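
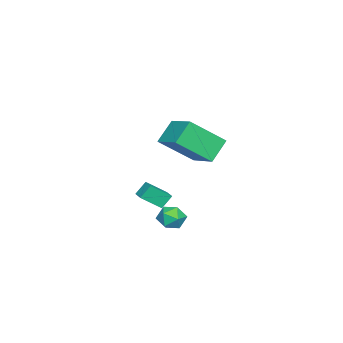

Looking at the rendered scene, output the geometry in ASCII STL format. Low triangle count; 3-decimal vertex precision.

solid 
facet normal -0.559 0.600 0.572
outer loop
vertex 2.088 2.198 -2.051
vertex 1.662 1.616 -1.857
vertex 2.264 1.79 -1.451
endloop
endfacet
facet normal 0.113 0.837 0.536
outer loop
vertex 2.088 2.198 -2.051
vertex 2.264 1.79 -1.451
vertex 2.8 2.017 -1.919
endloop
endfacet
facet normal 0.269 0.951 -0.149
outer loop
vertex 2.088 2.198 -2.051
vertex 2.8 2.017 -1.919
vertex 2.529 1.985 -2.614
endloop
endfacet
facet normal -0.306 0.786 -0.537
outer loop
vertex 2.088 2.198 -2.051
vertex 2.529 1.985 -2.614
vertex 1.825 1.737 -2.576
endloop
endfacet
facet normal -0.818 0.569 -0.090
outer loop
vertex 2.088 2.198 -2.051
vertex 1.825 1.737 -2.576
vertex 1.662 1.616 -1.857
endloop
endfacet
facet normal 0.543 0.319 0.777
outer loop
vertex 2.8 2.017 -1.919
vertex 2.264 1.79 -1.451
vertex 2.815 1.323 -1.644
endloop
endfacet
facet normal -0.545 -0.065 0.836
outer loop
vertex 2.264 1.79 -1.451
vertex 1.662 1.616 -1.857
vertex 2.111 1.075 -1.606
endloop
endfacet
facet normal -0.964 -0.115 -0.238
outer loop
vertex 1.662 1.616 -1.857
vertex 1.825 1.737 -2.576
vertex 1.84 1.043 -2.301
endloop
endfacet
facet normal -0.136 0.238 -0.962
outer loop
vertex 1.825 1.737 -2.576
vertex 2.529 1.985 -2.614
vertex 2.376 1.27 -2.769
endloop
endfacet
facet normal 0.796 0.506 -0.334
outer loop
vertex 2.529 1.985 -2.614
vertex 2.8 2.017 -1.919
vertex 2.978 1.444 -2.363
endloop
endfacet
facet normal 0.306 -0.786 0.537
outer loop
vertex 2.552 0.862 -2.169
vertex 2.815 1.323 -1.644
vertex 2.111 1.075 -1.606
endloop
endfacet
facet normal -0.269 -0.951 0.149
outer loop
vertex 2.552 0.862 -2.169
vertex 2.111 1.075 -1.606
vertex 1.84 1.043 -2.301
endloop
endfacet
facet normal -0.113 -0.837 -0.536
outer loop
vertex 2.552 0.862 -2.169
vertex 1.84 1.043 -2.301
vertex 2.376 1.27 -2.769
endloop
endfacet
facet normal 0.559 -0.600 -0.572
outer loop
vertex 2.552 0.862 -2.169
vertex 2.376 1.27 -2.769
vertex 2.978 1.444 -2.363
endloop
endfacet
facet normal 0.818 -0.569 0.090
outer loop
vertex 2.552 0.862 -2.169
vertex 2.978 1.444 -2.363
vertex 2.815 1.323 -1.644
endloop
endfacet
facet normal 0.136 -0.238 0.962
outer loop
vertex 2.111 1.075 -1.606
vertex 2.815 1.323 -1.644
vertex 2.264 1.79 -1.451
endloop
endfacet
facet normal -0.796 -0.506 0.334
outer loop
vertex 1.84 1.043 -2.301
vertex 2.111 1.075 -1.606
vertex 1.662 1.616 -1.857
endloop
endfacet
facet normal -0.543 -0.319 -0.777
outer loop
vertex 2.376 1.27 -2.769
vertex 1.84 1.043 -2.301
vertex 1.825 1.737 -2.576
endloop
endfacet
facet normal 0.545 0.065 -0.836
outer loop
vertex 2.978 1.444 -2.363
vertex 2.376 1.27 -2.769
vertex 2.529 1.985 -2.614
endloop
endfacet
facet normal 0.964 0.115 0.238
outer loop
vertex 2.815 1.323 -1.644
vertex 2.978 1.444 -2.363
vertex 2.8 2.017 -1.919
endloop
endfacet
facet normal -0.461 0.421 0.781
outer loop
vertex -0.319 -0.712 -1.397
vertex 0.309 -0.23 -1.286
vertex -0.842 0.149 -2.171
endloop
endfacet
facet normal -0.786 -0.603 -0.139
outer loop
vertex -0.449 -0.21 -2.834
vertex -0.319 -0.712 -1.397
vertex -0.842 0.149 -2.171
endloop
endfacet
facet normal -0.461 0.422 0.781
outer loop
vertex -0.842 0.149 -2.171
vertex 0.309 -0.23 -1.286
vertex -0.213 0.631 -2.06
endloop
endfacet
facet normal -0.411 0.677 -0.610
outer loop
vertex -0.213 0.631 -2.06
vertex -0.449 -0.21 -2.834
vertex -0.842 0.149 -2.171
endloop
endfacet
facet normal 0.412 -0.677 0.610
outer loop
vertex -0.319 -0.712 -1.397
vertex 0.702 -0.589 -1.949
vertex 0.309 -0.23 -1.286
endloop
endfacet
facet normal -0.786 -0.602 -0.139
outer loop
vertex 0.073 -1.071 -2.06
vertex -0.319 -0.712 -1.397
vertex -0.449 -0.21 -2.834
endloop
endfacet
facet normal 0.411 -0.677 0.610
outer loop
vertex 0.073 -1.071 -2.06
vertex 0.702 -0.589 -1.949
vertex -0.319 -0.712 -1.397
endloop
endfacet
facet normal 0.786 0.602 0.140
outer loop
vertex 0.309 -0.23 -1.286
vertex 0.702 -0.589 -1.949
vertex -0.213 0.631 -2.06
endloop
endfacet
facet normal -0.412 0.677 -0.610
outer loop
vertex 0.179 0.272 -2.723
vertex -0.449 -0.21 -2.834
vertex -0.213 0.631 -2.06
endloop
endfacet
facet normal 0.786 0.602 0.139
outer loop
vertex -0.213 0.631 -2.06
vertex 0.702 -0.589 -1.949
vertex 0.179 0.272 -2.723
endloop
endfacet
facet normal 0.462 -0.422 -0.780
outer loop
vertex 0.179 0.272 -2.723
vertex 0.073 -1.071 -2.06
vertex -0.449 -0.21 -2.834
endloop
endfacet
facet normal 0.461 -0.422 -0.781
outer loop
vertex 0.702 -0.589 -1.949
vertex 0.073 -1.071 -2.06
vertex 0.179 0.272 -2.723
endloop
endfacet
facet normal -0.425 0.652 -0.628
outer loop
vertex 1.799 3.039 2.787
vertex 2.853 4.255 3.336
vertex 2.683 2.701 1.838
endloop
endfacet
facet normal -0.620 -0.715 -0.323
outer loop
vertex 3.567 1.345 3.144
vertex 1.799 3.039 2.787
vertex 2.683 2.701 1.838
endloop
endfacet
facet normal -0.425 0.652 -0.628
outer loop
vertex 2.683 2.701 1.838
vertex 2.853 4.255 3.336
vertex 3.737 3.917 2.387
endloop
endfacet
facet normal 0.660 -0.252 -0.708
outer loop
vertex 3.737 3.917 2.387
vertex 3.567 1.345 3.144
vertex 2.683 2.701 1.838
endloop
endfacet
facet normal -0.660 0.252 0.708
outer loop
vertex 1.799 3.039 2.787
vertex 3.737 2.899 4.642
vertex 2.853 4.255 3.336
endloop
endfacet
facet normal -0.620 -0.715 -0.323
outer loop
vertex 2.683 1.683 4.093
vertex 1.799 3.039 2.787
vertex 3.567 1.345 3.144
endloop
endfacet
facet normal -0.660 0.252 0.708
outer loop
vertex 2.683 1.683 4.093
vertex 3.737 2.899 4.642
vertex 1.799 3.039 2.787
endloop
endfacet
facet normal 0.620 0.715 0.323
outer loop
vertex 2.853 4.255 3.336
vertex 3.737 2.899 4.642
vertex 3.737 3.917 2.387
endloop
endfacet
facet normal 0.660 -0.252 -0.708
outer loop
vertex 4.621 2.561 3.693
vertex 3.567 1.345 3.144
vertex 3.737 3.917 2.387
endloop
endfacet
facet normal 0.620 0.715 0.323
outer loop
vertex 3.737 3.917 2.387
vertex 3.737 2.899 4.642
vertex 4.621 2.561 3.693
endloop
endfacet
facet normal 0.425 -0.652 0.628
outer loop
vertex 4.621 2.561 3.693
vertex 2.683 1.683 4.093
vertex 3.567 1.345 3.144
endloop
endfacet
facet normal 0.425 -0.652 0.628
outer loop
vertex 3.737 2.899 4.642
vertex 2.683 1.683 4.093
vertex 4.621 2.561 3.693
endloop
endfacet

endsolid


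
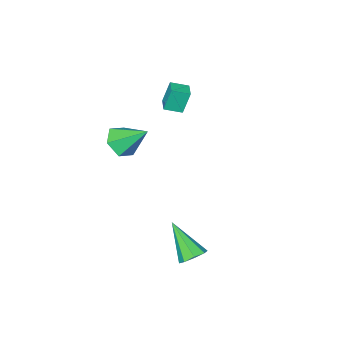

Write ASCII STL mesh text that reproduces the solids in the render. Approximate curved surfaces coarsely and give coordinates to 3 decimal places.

solid 
facet normal 0.336 -0.669 -0.663
outer loop
vertex 0.084 -2.242 0.249
vertex -0.546 -2.886 0.58
vertex -0.792 -2.298 -0.138
endloop
endfacet
facet normal 0.075 0.949 -0.307
outer loop
vertex 0.084 -2.242 0.249
vertex -0.792 -2.298 -0.138
vertex -1.174 -1.634 1.82
endloop
endfacet
facet normal 0.335 -0.669 -0.663
outer loop
vertex -0.792 -2.298 -0.138
vertex -0.546 -2.886 0.58
vertex -1.423 -2.942 0.193
endloop
endfacet
facet normal -0.753 0.564 -0.338
outer loop
vertex -0.792 -2.298 -0.138
vertex -1.423 -2.942 0.193
vertex -1.174 -1.634 1.82
endloop
endfacet
facet normal 0.335 -0.669 -0.663
outer loop
vertex -1.423 -2.942 0.193
vertex -0.546 -2.886 0.58
vertex -1.176 -3.53 0.911
endloop
endfacet
facet normal -0.964 -0.113 0.239
outer loop
vertex -1.423 -2.942 0.193
vertex -1.176 -3.53 0.911
vertex -1.174 -1.634 1.82
endloop
endfacet
facet normal 0.337 -0.670 -0.662
outer loop
vertex -1.176 -3.53 0.911
vertex -0.546 -2.886 0.58
vertex -0.3 -3.473 1.299
endloop
endfacet
facet normal -0.348 -0.405 0.845
outer loop
vertex -1.176 -3.53 0.911
vertex -0.3 -3.473 1.299
vertex -1.174 -1.634 1.82
endloop
endfacet
facet normal 0.336 -0.670 -0.662
outer loop
vertex -0.3 -3.473 1.299
vertex -0.546 -2.886 0.58
vertex 0.331 -2.829 0.968
endloop
endfacet
facet normal 0.480 -0.020 0.877
outer loop
vertex -0.3 -3.473 1.299
vertex 0.331 -2.829 0.968
vertex -1.174 -1.634 1.82
endloop
endfacet
facet normal 0.336 -0.670 -0.662
outer loop
vertex 0.331 -2.829 0.968
vertex -0.546 -2.886 0.58
vertex 0.084 -2.242 0.249
endloop
endfacet
facet normal 0.691 0.658 0.299
outer loop
vertex 0.331 -2.829 0.968
vertex 0.084 -2.242 0.249
vertex -1.174 -1.634 1.82
endloop
endfacet
facet normal -0.028 0.708 -0.706
outer loop
vertex 0.564 4.121 -2.555
vertex 0.27 3.644 -3.022
vertex 0.006 4.119 -2.535
endloop
endfacet
facet normal 0.030 0.460 0.887
outer loop
vertex 0.564 4.121 -2.555
vertex 0.006 4.119 -2.535
vertex 0.33 2.136 -1.518
endloop
endfacet
facet normal -0.029 0.708 -0.706
outer loop
vertex 0.006 4.119 -2.535
vertex 0.27 3.644 -3.022
vertex -0.398 3.838 -2.8
endloop
endfacet
facet normal -0.650 0.260 0.714
outer loop
vertex 0.006 4.119 -2.535
vertex -0.398 3.838 -2.8
vertex 0.33 2.136 -1.518
endloop
endfacet
facet normal -0.029 0.708 -0.705
outer loop
vertex -0.398 3.838 -2.8
vertex 0.27 3.644 -3.022
vertex -0.411 3.444 -3.195
endloop
endfacet
facet normal -0.944 -0.217 0.248
outer loop
vertex -0.398 3.838 -2.8
vertex -0.411 3.444 -3.195
vertex 0.33 2.136 -1.518
endloop
endfacet
facet normal -0.028 0.707 -0.706
outer loop
vertex -0.411 3.444 -3.195
vertex 0.27 3.644 -3.022
vertex -0.025 3.166 -3.489
endloop
endfacet
facet normal -0.681 -0.692 -0.239
outer loop
vertex -0.411 3.444 -3.195
vertex -0.025 3.166 -3.489
vertex 0.33 2.136 -1.518
endloop
endfacet
facet normal -0.028 0.707 -0.706
outer loop
vertex -0.025 3.166 -3.489
vertex 0.27 3.644 -3.022
vertex 0.533 3.168 -3.509
endloop
endfacet
facet normal -0.013 -0.887 -0.461
outer loop
vertex -0.025 3.166 -3.489
vertex 0.533 3.168 -3.509
vertex 0.33 2.136 -1.518
endloop
endfacet
facet normal -0.028 0.707 -0.707
outer loop
vertex 0.533 3.168 -3.509
vertex 0.27 3.644 -3.022
vertex 0.937 3.449 -3.244
endloop
endfacet
facet normal 0.667 -0.687 -0.288
outer loop
vertex 0.533 3.168 -3.509
vertex 0.937 3.449 -3.244
vertex 0.33 2.136 -1.518
endloop
endfacet
facet normal -0.028 0.707 -0.706
outer loop
vertex 0.937 3.449 -3.244
vertex 0.27 3.644 -3.022
vertex 0.95 3.844 -2.849
endloop
endfacet
facet normal 0.961 -0.210 0.178
outer loop
vertex 0.937 3.449 -3.244
vertex 0.95 3.844 -2.849
vertex 0.33 2.136 -1.518
endloop
endfacet
facet normal -0.029 0.708 -0.705
outer loop
vertex 0.95 3.844 -2.849
vertex 0.27 3.644 -3.022
vertex 0.564 4.121 -2.555
endloop
endfacet
facet normal 0.697 0.265 0.666
outer loop
vertex 0.95 3.844 -2.849
vertex 0.564 4.121 -2.555
vertex 0.33 2.136 -1.518
endloop
endfacet
facet normal -0.781 0.553 -0.291
outer loop
vertex -3.651 -1.648 3.943
vertex -3.15 -0.904 4.014
vertex -3.284 -1.777 2.713
endloop
endfacet
facet normal -0.556 -0.828 -0.079
outer loop
vertex -2.55 -2.296 2.986
vertex -3.651 -1.648 3.943
vertex -3.284 -1.777 2.713
endloop
endfacet
facet normal -0.781 0.553 -0.291
outer loop
vertex -3.284 -1.777 2.713
vertex -3.15 -0.904 4.014
vertex -2.783 -1.032 2.784
endloop
endfacet
facet normal 0.284 -0.100 -0.954
outer loop
vertex -2.783 -1.032 2.784
vertex -2.55 -2.296 2.986
vertex -3.284 -1.777 2.713
endloop
endfacet
facet normal -0.284 0.100 0.954
outer loop
vertex -3.651 -1.648 3.943
vertex -2.416 -1.423 4.287
vertex -3.15 -0.904 4.014
endloop
endfacet
facet normal -0.556 -0.827 -0.080
outer loop
vertex -2.917 -2.168 4.216
vertex -3.651 -1.648 3.943
vertex -2.55 -2.296 2.986
endloop
endfacet
facet normal -0.284 0.100 0.954
outer loop
vertex -2.917 -2.168 4.216
vertex -2.416 -1.423 4.287
vertex -3.651 -1.648 3.943
endloop
endfacet
facet normal 0.556 0.828 0.080
outer loop
vertex -3.15 -0.904 4.014
vertex -2.416 -1.423 4.287
vertex -2.783 -1.032 2.784
endloop
endfacet
facet normal 0.284 -0.100 -0.954
outer loop
vertex -2.049 -1.552 3.057
vertex -2.55 -2.296 2.986
vertex -2.783 -1.032 2.784
endloop
endfacet
facet normal 0.556 0.827 0.079
outer loop
vertex -2.783 -1.032 2.784
vertex -2.416 -1.423 4.287
vertex -2.049 -1.552 3.057
endloop
endfacet
facet normal 0.781 -0.553 0.291
outer loop
vertex -2.049 -1.552 3.057
vertex -2.917 -2.168 4.216
vertex -2.55 -2.296 2.986
endloop
endfacet
facet normal 0.781 -0.553 0.291
outer loop
vertex -2.416 -1.423 4.287
vertex -2.917 -2.168 4.216
vertex -2.049 -1.552 3.057
endloop
endfacet

endsolid


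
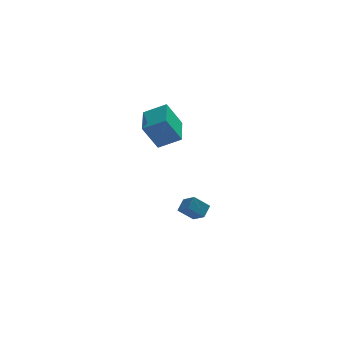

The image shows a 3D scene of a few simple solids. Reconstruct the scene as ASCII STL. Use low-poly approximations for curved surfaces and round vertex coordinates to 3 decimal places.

solid 
facet normal -0.437 0.750 -0.496
outer loop
vertex 1.223 -1.003 -2.565
vertex 2.022 -0.998 -3.261
vertex 0.816 -1.552 -3.036
endloop
endfacet
facet normal -0.754 -0.004 0.657
outer loop
vertex 1.218 -2.242 -2.579
vertex 1.223 -1.003 -2.565
vertex 0.816 -1.552 -3.036
endloop
endfacet
facet normal -0.437 0.750 -0.496
outer loop
vertex 0.816 -1.552 -3.036
vertex 2.022 -0.998 -3.261
vertex 1.615 -1.547 -3.732
endloop
endfacet
facet normal -0.490 -0.661 -0.568
outer loop
vertex 1.615 -1.547 -3.732
vertex 1.218 -2.242 -2.579
vertex 0.816 -1.552 -3.036
endloop
endfacet
facet normal 0.490 0.661 0.568
outer loop
vertex 1.223 -1.003 -2.565
vertex 2.424 -1.688 -2.804
vertex 2.022 -0.998 -3.261
endloop
endfacet
facet normal -0.754 -0.004 0.657
outer loop
vertex 1.625 -1.693 -2.108
vertex 1.223 -1.003 -2.565
vertex 1.218 -2.242 -2.579
endloop
endfacet
facet normal 0.490 0.661 0.568
outer loop
vertex 1.625 -1.693 -2.108
vertex 2.424 -1.688 -2.804
vertex 1.223 -1.003 -2.565
endloop
endfacet
facet normal 0.754 0.004 -0.657
outer loop
vertex 2.022 -0.998 -3.261
vertex 2.424 -1.688 -2.804
vertex 1.615 -1.547 -3.732
endloop
endfacet
facet normal -0.490 -0.661 -0.568
outer loop
vertex 2.017 -2.237 -3.275
vertex 1.218 -2.242 -2.579
vertex 1.615 -1.547 -3.732
endloop
endfacet
facet normal 0.754 0.004 -0.657
outer loop
vertex 1.615 -1.547 -3.732
vertex 2.424 -1.688 -2.804
vertex 2.017 -2.237 -3.275
endloop
endfacet
facet normal 0.437 -0.750 0.496
outer loop
vertex 2.017 -2.237 -3.275
vertex 1.625 -1.693 -2.108
vertex 1.218 -2.242 -2.579
endloop
endfacet
facet normal 0.437 -0.750 0.496
outer loop
vertex 2.424 -1.688 -2.804
vertex 1.625 -1.693 -2.108
vertex 2.017 -2.237 -3.275
endloop
endfacet
facet normal -0.497 -0.065 0.865
outer loop
vertex -0.126 -3.547 4.05
vertex 0.236 -1.796 4.389
vertex -1.216 -3.206 3.45
endloop
endfacet
facet normal -0.199 -0.962 -0.186
outer loop
vertex -0.436 -3.104 2.091
vertex -0.126 -3.547 4.05
vertex -1.216 -3.206 3.45
endloop
endfacet
facet normal -0.497 -0.064 0.865
outer loop
vertex -1.216 -3.206 3.45
vertex 0.236 -1.796 4.389
vertex -0.854 -1.454 3.788
endloop
endfacet
facet normal -0.845 0.264 -0.465
outer loop
vertex -0.854 -1.454 3.788
vertex -0.436 -3.104 2.091
vertex -1.216 -3.206 3.45
endloop
endfacet
facet normal 0.845 -0.265 0.465
outer loop
vertex -0.126 -3.547 4.05
vertex 1.016 -1.694 3.03
vertex 0.236 -1.796 4.389
endloop
endfacet
facet normal -0.199 -0.962 -0.186
outer loop
vertex 0.654 -3.446 2.692
vertex -0.126 -3.547 4.05
vertex -0.436 -3.104 2.091
endloop
endfacet
facet normal 0.845 -0.264 0.465
outer loop
vertex 0.654 -3.446 2.692
vertex 1.016 -1.694 3.03
vertex -0.126 -3.547 4.05
endloop
endfacet
facet normal 0.199 0.962 0.186
outer loop
vertex 0.236 -1.796 4.389
vertex 1.016 -1.694 3.03
vertex -0.854 -1.454 3.788
endloop
endfacet
facet normal -0.845 0.265 -0.465
outer loop
vertex -0.074 -1.353 2.43
vertex -0.436 -3.104 2.091
vertex -0.854 -1.454 3.788
endloop
endfacet
facet normal 0.199 0.962 0.186
outer loop
vertex -0.854 -1.454 3.788
vertex 1.016 -1.694 3.03
vertex -0.074 -1.353 2.43
endloop
endfacet
facet normal 0.497 0.065 -0.865
outer loop
vertex -0.074 -1.353 2.43
vertex 0.654 -3.446 2.692
vertex -0.436 -3.104 2.091
endloop
endfacet
facet normal 0.497 0.064 -0.866
outer loop
vertex 1.016 -1.694 3.03
vertex 0.654 -3.446 2.692
vertex -0.074 -1.353 2.43
endloop
endfacet

endsolid


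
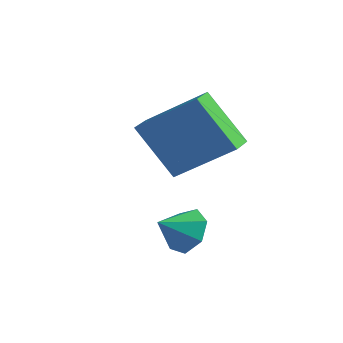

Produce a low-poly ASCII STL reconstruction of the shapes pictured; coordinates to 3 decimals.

solid 
facet normal -0.621 -0.059 0.781
outer loop
vertex -3.496 -0.146 4.001
vertex -3.716 0.635 3.885
vertex -5.094 -0.791 2.682
endloop
endfacet
facet normal 0.268 -0.953 0.142
outer loop
vertex -3.864 -0.675 1.135
vertex -3.496 -0.146 4.001
vertex -5.094 -0.791 2.682
endloop
endfacet
facet normal -0.621 -0.059 0.781
outer loop
vertex -5.094 -0.791 2.682
vertex -3.716 0.635 3.885
vertex -5.314 -0.01 2.566
endloop
endfacet
facet normal -0.736 -0.298 -0.608
outer loop
vertex -5.314 -0.01 2.566
vertex -3.864 -0.675 1.135
vertex -5.094 -0.791 2.682
endloop
endfacet
facet normal 0.736 0.298 0.608
outer loop
vertex -3.496 -0.146 4.001
vertex -2.486 0.751 2.338
vertex -3.716 0.635 3.885
endloop
endfacet
facet normal 0.268 -0.953 0.142
outer loop
vertex -2.266 -0.03 2.454
vertex -3.496 -0.146 4.001
vertex -3.864 -0.675 1.135
endloop
endfacet
facet normal 0.736 0.298 0.608
outer loop
vertex -2.266 -0.03 2.454
vertex -2.486 0.751 2.338
vertex -3.496 -0.146 4.001
endloop
endfacet
facet normal -0.268 0.953 -0.142
outer loop
vertex -3.716 0.635 3.885
vertex -2.486 0.751 2.338
vertex -5.314 -0.01 2.566
endloop
endfacet
facet normal -0.736 -0.298 -0.608
outer loop
vertex -4.084 0.106 1.019
vertex -3.864 -0.675 1.135
vertex -5.314 -0.01 2.566
endloop
endfacet
facet normal -0.268 0.953 -0.142
outer loop
vertex -5.314 -0.01 2.566
vertex -2.486 0.751 2.338
vertex -4.084 0.106 1.019
endloop
endfacet
facet normal 0.621 0.059 -0.781
outer loop
vertex -4.084 0.106 1.019
vertex -2.266 -0.03 2.454
vertex -3.864 -0.675 1.135
endloop
endfacet
facet normal 0.621 0.059 -0.781
outer loop
vertex -2.486 0.751 2.338
vertex -2.266 -0.03 2.454
vertex -4.084 0.106 1.019
endloop
endfacet
facet normal 0.344 0.751 -0.564
outer loop
vertex -2.121 -2.492 -0.266
vertex -2.441 -1.99 0.207
vertex -1.743 -2.289 0.235
endloop
endfacet
facet normal 0.431 -0.901 0.040
outer loop
vertex -2.121 -2.492 -0.266
vertex -1.743 -2.289 0.235
vertex -2.799 -2.77 0.793
endloop
endfacet
facet normal 0.344 0.751 -0.564
outer loop
vertex -1.743 -2.289 0.235
vertex -2.441 -1.99 0.207
vertex -1.89 -1.861 0.715
endloop
endfacet
facet normal 0.572 -0.517 0.637
outer loop
vertex -1.743 -2.289 0.235
vertex -1.89 -1.861 0.715
vertex -2.799 -2.77 0.793
endloop
endfacet
facet normal 0.344 0.751 -0.564
outer loop
vertex -1.89 -1.861 0.715
vertex -2.441 -1.99 0.207
vertex -2.453 -1.53 0.812
endloop
endfacet
facet normal 0.139 -0.054 0.989
outer loop
vertex -1.89 -1.861 0.715
vertex -2.453 -1.53 0.812
vertex -2.799 -2.77 0.793
endloop
endfacet
facet normal 0.346 0.750 -0.564
outer loop
vertex -2.453 -1.53 0.812
vertex -2.441 -1.99 0.207
vertex -3.006 -1.545 0.453
endloop
endfacet
facet normal -0.542 0.139 0.829
outer loop
vertex -2.453 -1.53 0.812
vertex -3.006 -1.545 0.453
vertex -2.799 -2.77 0.793
endloop
endfacet
facet normal 0.345 0.750 -0.564
outer loop
vertex -3.006 -1.545 0.453
vertex -2.441 -1.99 0.207
vertex -3.134 -1.895 -0.091
endloop
endfacet
facet normal -0.957 -0.084 0.279
outer loop
vertex -3.006 -1.545 0.453
vertex -3.134 -1.895 -0.091
vertex -2.799 -2.77 0.793
endloop
endfacet
facet normal 0.345 0.751 -0.563
outer loop
vertex -3.134 -1.895 -0.091
vertex -2.441 -1.99 0.207
vertex -2.74 -2.316 -0.411
endloop
endfacet
facet normal -0.794 -0.555 -0.248
outer loop
vertex -3.134 -1.895 -0.091
vertex -2.74 -2.316 -0.411
vertex -2.799 -2.77 0.793
endloop
endfacet
facet normal 0.345 0.751 -0.563
outer loop
vertex -2.74 -2.316 -0.411
vertex -2.441 -1.99 0.207
vertex -2.121 -2.492 -0.266
endloop
endfacet
facet normal -0.178 -0.918 -0.355
outer loop
vertex -2.74 -2.316 -0.411
vertex -2.121 -2.492 -0.266
vertex -2.799 -2.77 0.793
endloop
endfacet

endsolid


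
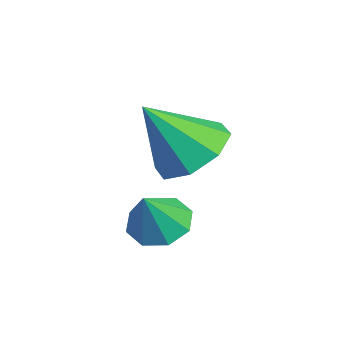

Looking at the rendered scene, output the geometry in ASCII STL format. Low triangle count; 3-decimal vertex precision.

solid 
facet normal -0.396 0.344 -0.852
outer loop
vertex -0.952 0.385 -0.446
vertex -1.49 -0.165 -0.418
vertex -1.434 0.556 -0.153
endloop
endfacet
facet normal 0.556 0.621 0.552
outer loop
vertex -0.952 0.385 -0.446
vertex -1.434 0.556 -0.153
vertex -0.97 -0.615 0.698
endloop
endfacet
facet normal -0.396 0.344 -0.851
outer loop
vertex -1.434 0.556 -0.153
vertex -1.49 -0.165 -0.418
vertex -1.949 0.304 -0.015
endloop
endfacet
facet normal -0.060 0.571 0.819
outer loop
vertex -1.434 0.556 -0.153
vertex -1.949 0.304 -0.015
vertex -0.97 -0.615 0.698
endloop
endfacet
facet normal -0.397 0.343 -0.851
outer loop
vertex -1.949 0.304 -0.015
vertex -1.49 -0.165 -0.418
vertex -2.194 -0.223 -0.113
endloop
endfacet
facet normal -0.530 0.090 0.843
outer loop
vertex -1.949 0.304 -0.015
vertex -2.194 -0.223 -0.113
vertex -0.97 -0.615 0.698
endloop
endfacet
facet normal -0.397 0.343 -0.851
outer loop
vertex -2.194 -0.223 -0.113
vertex -1.49 -0.165 -0.418
vertex -2.027 -0.715 -0.389
endloop
endfacet
facet normal -0.578 -0.540 0.612
outer loop
vertex -2.194 -0.223 -0.113
vertex -2.027 -0.715 -0.389
vertex -0.97 -0.615 0.698
endloop
endfacet
facet normal -0.397 0.343 -0.852
outer loop
vertex -2.027 -0.715 -0.389
vertex -1.49 -0.165 -0.418
vertex -1.546 -0.886 -0.682
endloop
endfacet
facet normal -0.178 -0.949 0.261
outer loop
vertex -2.027 -0.715 -0.389
vertex -1.546 -0.886 -0.682
vertex -0.97 -0.615 0.698
endloop
endfacet
facet normal -0.397 0.343 -0.851
outer loop
vertex -1.546 -0.886 -0.682
vertex -1.49 -0.165 -0.418
vertex -1.031 -0.634 -0.821
endloop
endfacet
facet normal 0.438 -0.899 -0.006
outer loop
vertex -1.546 -0.886 -0.682
vertex -1.031 -0.634 -0.821
vertex -0.97 -0.615 0.698
endloop
endfacet
facet normal -0.396 0.344 -0.851
outer loop
vertex -1.031 -0.634 -0.821
vertex -1.49 -0.165 -0.418
vertex -0.785 -0.108 -0.723
endloop
endfacet
facet normal 0.908 -0.419 -0.031
outer loop
vertex -1.031 -0.634 -0.821
vertex -0.785 -0.108 -0.723
vertex -0.97 -0.615 0.698
endloop
endfacet
facet normal -0.396 0.344 -0.851
outer loop
vertex -0.785 -0.108 -0.723
vertex -1.49 -0.165 -0.418
vertex -0.952 0.385 -0.446
endloop
endfacet
facet normal 0.957 0.212 0.200
outer loop
vertex -0.785 -0.108 -0.723
vertex -0.952 0.385 -0.446
vertex -0.97 -0.615 0.698
endloop
endfacet
facet normal 0.056 0.600 -0.798
outer loop
vertex -1.603 -0.036 0.83
vertex -2.089 0.706 1.354
vertex -1.104 0.434 1.219
endloop
endfacet
facet normal 0.658 -0.750 0.063
outer loop
vertex -1.603 -0.036 0.83
vertex -1.104 0.434 1.219
vertex -2.191 -0.386 2.806
endloop
endfacet
facet normal 0.056 0.600 -0.798
outer loop
vertex -1.104 0.434 1.219
vertex -2.089 0.706 1.354
vertex -1.183 1.064 1.687
endloop
endfacet
facet normal 0.854 -0.237 0.463
outer loop
vertex -1.104 0.434 1.219
vertex -1.183 1.064 1.687
vertex -2.191 -0.386 2.806
endloop
endfacet
facet normal 0.057 0.599 -0.799
outer loop
vertex -1.183 1.064 1.687
vertex -2.089 0.706 1.354
vertex -1.792 1.484 1.959
endloop
endfacet
facet normal 0.534 0.252 0.807
outer loop
vertex -1.183 1.064 1.687
vertex -1.792 1.484 1.959
vertex -2.191 -0.386 2.806
endloop
endfacet
facet normal 0.056 0.599 -0.798
outer loop
vertex -1.792 1.484 1.959
vertex -2.089 0.706 1.354
vertex -2.575 1.448 1.877
endloop
endfacet
facet normal -0.114 0.430 0.896
outer loop
vertex -1.792 1.484 1.959
vertex -2.575 1.448 1.877
vertex -2.191 -0.386 2.806
endloop
endfacet
facet normal 0.056 0.600 -0.798
outer loop
vertex -2.575 1.448 1.877
vertex -2.089 0.706 1.354
vertex -3.073 0.977 1.488
endloop
endfacet
facet normal -0.711 0.194 0.676
outer loop
vertex -2.575 1.448 1.877
vertex -3.073 0.977 1.488
vertex -2.191 -0.386 2.806
endloop
endfacet
facet normal 0.057 0.600 -0.798
outer loop
vertex -3.073 0.977 1.488
vertex -2.089 0.706 1.354
vertex -2.995 0.347 1.02
endloop
endfacet
facet normal -0.906 -0.318 0.277
outer loop
vertex -3.073 0.977 1.488
vertex -2.995 0.347 1.02
vertex -2.191 -0.386 2.806
endloop
endfacet
facet normal 0.057 0.599 -0.798
outer loop
vertex -2.995 0.347 1.02
vertex -2.089 0.706 1.354
vertex -2.386 -0.073 0.748
endloop
endfacet
facet normal -0.587 -0.807 -0.067
outer loop
vertex -2.995 0.347 1.02
vertex -2.386 -0.073 0.748
vertex -2.191 -0.386 2.806
endloop
endfacet
facet normal 0.055 0.600 -0.798
outer loop
vertex -2.386 -0.073 0.748
vertex -2.089 0.706 1.354
vertex -1.603 -0.036 0.83
endloop
endfacet
facet normal 0.063 -0.986 -0.156
outer loop
vertex -2.386 -0.073 0.748
vertex -1.603 -0.036 0.83
vertex -2.191 -0.386 2.806
endloop
endfacet

endsolid


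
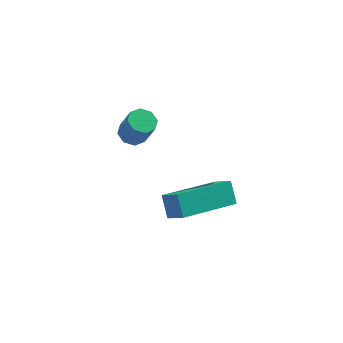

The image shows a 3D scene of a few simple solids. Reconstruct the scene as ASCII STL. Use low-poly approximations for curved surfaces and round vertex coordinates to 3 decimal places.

solid 
facet normal -0.523 0.567 -0.637
outer loop
vertex -1.205 -1.799 -0.974
vertex 0.618 -0.737 -1.525
vertex -1.058 -2.384 -1.615
endloop
endfacet
facet normal -0.836 -0.487 0.253
outer loop
vertex -0.598 -2.883 -1.055
vertex -1.205 -1.799 -0.974
vertex -1.058 -2.384 -1.615
endloop
endfacet
facet normal -0.523 0.567 -0.637
outer loop
vertex -1.058 -2.384 -1.615
vertex 0.618 -0.737 -1.525
vertex 0.765 -1.322 -2.166
endloop
endfacet
facet normal 0.167 -0.664 -0.729
outer loop
vertex 0.765 -1.322 -2.166
vertex -0.598 -2.883 -1.055
vertex -1.058 -2.384 -1.615
endloop
endfacet
facet normal -0.167 0.664 0.729
outer loop
vertex -1.205 -1.799 -0.974
vertex 1.078 -1.236 -0.965
vertex 0.618 -0.737 -1.525
endloop
endfacet
facet normal -0.836 -0.487 0.253
outer loop
vertex -0.745 -2.298 -0.414
vertex -1.205 -1.799 -0.974
vertex -0.598 -2.883 -1.055
endloop
endfacet
facet normal -0.167 0.664 0.729
outer loop
vertex -0.745 -2.298 -0.414
vertex 1.078 -1.236 -0.965
vertex -1.205 -1.799 -0.974
endloop
endfacet
facet normal 0.836 0.487 -0.253
outer loop
vertex 0.618 -0.737 -1.525
vertex 1.078 -1.236 -0.965
vertex 0.765 -1.322 -2.166
endloop
endfacet
facet normal 0.167 -0.664 -0.729
outer loop
vertex 1.225 -1.821 -1.606
vertex -0.598 -2.883 -1.055
vertex 0.765 -1.322 -2.166
endloop
endfacet
facet normal 0.836 0.487 -0.253
outer loop
vertex 0.765 -1.322 -2.166
vertex 1.078 -1.236 -0.965
vertex 1.225 -1.821 -1.606
endloop
endfacet
facet normal 0.523 -0.567 0.637
outer loop
vertex 1.225 -1.821 -1.606
vertex -0.745 -2.298 -0.414
vertex -0.598 -2.883 -1.055
endloop
endfacet
facet normal 0.523 -0.567 0.637
outer loop
vertex 1.078 -1.236 -0.965
vertex -0.745 -2.298 -0.414
vertex 1.225 -1.821 -1.606
endloop
endfacet
facet normal -0.297 0.298 -0.907
outer loop
vertex -1.638 2.592 -1.606
vertex -1.961 2.161 -1.642
vertex -2.016 2.666 -1.458
endloop
endfacet
facet normal 0.269 0.938 0.219
outer loop
vertex -1.638 2.592 -1.606
vertex -2.016 2.666 -1.458
vertex -1.295 2.25 -0.563
endloop
endfacet
facet normal 0.269 0.938 0.219
outer loop
vertex -1.295 2.25 -0.563
vertex -2.016 2.666 -1.458
vertex -1.674 2.324 -0.415
endloop
endfacet
facet normal 0.297 -0.297 0.908
outer loop
vertex -1.295 2.25 -0.563
vertex -1.674 2.324 -0.415
vertex -1.619 1.819 -0.598
endloop
endfacet
facet normal -0.298 0.298 -0.907
outer loop
vertex -2.016 2.666 -1.458
vertex -1.961 2.161 -1.642
vertex -2.363 2.444 -1.417
endloop
endfacet
facet normal -0.457 0.790 0.409
outer loop
vertex -2.016 2.666 -1.458
vertex -2.363 2.444 -1.417
vertex -1.674 2.324 -0.415
endloop
endfacet
facet normal -0.458 0.789 0.409
outer loop
vertex -1.674 2.324 -0.415
vertex -2.363 2.444 -1.417
vertex -2.02 2.102 -0.374
endloop
endfacet
facet normal 0.298 -0.296 0.907
outer loop
vertex -1.674 2.324 -0.415
vertex -2.02 2.102 -0.374
vertex -1.619 1.819 -0.598
endloop
endfacet
facet normal -0.298 0.298 -0.907
outer loop
vertex -2.363 2.444 -1.417
vertex -1.961 2.161 -1.642
vertex -2.474 2.056 -1.508
endloop
endfacet
facet normal -0.916 0.178 0.360
outer loop
vertex -2.363 2.444 -1.417
vertex -2.474 2.056 -1.508
vertex -2.02 2.102 -0.374
endloop
endfacet
facet normal -0.916 0.179 0.359
outer loop
vertex -2.02 2.102 -0.374
vertex -2.474 2.056 -1.508
vertex -2.131 1.714 -0.464
endloop
endfacet
facet normal 0.298 -0.296 0.908
outer loop
vertex -2.02 2.102 -0.374
vertex -2.131 1.714 -0.464
vertex -1.619 1.819 -0.598
endloop
endfacet
facet normal -0.298 0.298 -0.907
outer loop
vertex -2.474 2.056 -1.508
vertex -1.961 2.161 -1.642
vertex -2.285 1.73 -1.677
endloop
endfacet
facet normal -0.838 -0.537 0.099
outer loop
vertex -2.474 2.056 -1.508
vertex -2.285 1.73 -1.677
vertex -2.131 1.714 -0.464
endloop
endfacet
facet normal -0.838 -0.537 0.099
outer loop
vertex -2.131 1.714 -0.464
vertex -2.285 1.73 -1.677
vertex -1.942 1.388 -0.634
endloop
endfacet
facet normal 0.299 -0.299 0.906
outer loop
vertex -2.131 1.714 -0.464
vertex -1.942 1.388 -0.634
vertex -1.619 1.819 -0.598
endloop
endfacet
facet normal -0.297 0.297 -0.908
outer loop
vertex -2.285 1.73 -1.677
vertex -1.961 2.161 -1.642
vertex -1.906 1.656 -1.825
endloop
endfacet
facet normal -0.269 -0.938 -0.219
outer loop
vertex -2.285 1.73 -1.677
vertex -1.906 1.656 -1.825
vertex -1.942 1.388 -0.634
endloop
endfacet
facet normal -0.269 -0.938 -0.219
outer loop
vertex -1.942 1.388 -0.634
vertex -1.906 1.656 -1.825
vertex -1.564 1.314 -0.782
endloop
endfacet
facet normal 0.297 -0.298 0.907
outer loop
vertex -1.942 1.388 -0.634
vertex -1.564 1.314 -0.782
vertex -1.619 1.819 -0.598
endloop
endfacet
facet normal -0.298 0.296 -0.907
outer loop
vertex -1.906 1.656 -1.825
vertex -1.961 2.161 -1.642
vertex -1.56 1.878 -1.866
endloop
endfacet
facet normal 0.458 -0.789 -0.409
outer loop
vertex -1.906 1.656 -1.825
vertex -1.56 1.878 -1.866
vertex -1.564 1.314 -0.782
endloop
endfacet
facet normal 0.457 -0.790 -0.409
outer loop
vertex -1.564 1.314 -0.782
vertex -1.56 1.878 -1.866
vertex -1.217 1.536 -0.823
endloop
endfacet
facet normal 0.298 -0.298 0.907
outer loop
vertex -1.564 1.314 -0.782
vertex -1.217 1.536 -0.823
vertex -1.619 1.819 -0.598
endloop
endfacet
facet normal -0.298 0.296 -0.908
outer loop
vertex -1.56 1.878 -1.866
vertex -1.961 2.161 -1.642
vertex -1.449 2.266 -1.776
endloop
endfacet
facet normal 0.916 -0.179 -0.360
outer loop
vertex -1.56 1.878 -1.866
vertex -1.449 2.266 -1.776
vertex -1.217 1.536 -0.823
endloop
endfacet
facet normal 0.916 -0.178 -0.359
outer loop
vertex -1.217 1.536 -0.823
vertex -1.449 2.266 -1.776
vertex -1.106 1.924 -0.732
endloop
endfacet
facet normal 0.298 -0.298 0.907
outer loop
vertex -1.217 1.536 -0.823
vertex -1.106 1.924 -0.732
vertex -1.619 1.819 -0.598
endloop
endfacet
facet normal -0.299 0.299 -0.906
outer loop
vertex -1.449 2.266 -1.776
vertex -1.961 2.161 -1.642
vertex -1.638 2.592 -1.606
endloop
endfacet
facet normal 0.838 0.537 -0.099
outer loop
vertex -1.449 2.266 -1.776
vertex -1.638 2.592 -1.606
vertex -1.106 1.924 -0.732
endloop
endfacet
facet normal 0.838 0.537 -0.099
outer loop
vertex -1.106 1.924 -0.732
vertex -1.638 2.592 -1.606
vertex -1.295 2.25 -0.563
endloop
endfacet
facet normal 0.298 -0.298 0.907
outer loop
vertex -1.106 1.924 -0.732
vertex -1.295 2.25 -0.563
vertex -1.619 1.819 -0.598
endloop
endfacet

endsolid


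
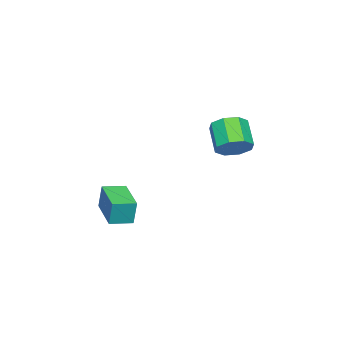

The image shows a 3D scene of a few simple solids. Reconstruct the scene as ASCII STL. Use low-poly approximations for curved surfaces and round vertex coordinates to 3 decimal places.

solid 
facet normal -0.713 -0.689 0.131
outer loop
vertex 3.058 -1.846 -1.129
vertex 2.21 -0.991 -1.245
vertex 3.021 -2.069 -2.5
endloop
endfacet
facet normal 0.701 -0.707 0.096
outer loop
vertex 4.51 -0.629 -2.775
vertex 3.058 -1.846 -1.129
vertex 3.021 -2.069 -2.5
endloop
endfacet
facet normal -0.712 -0.689 0.132
outer loop
vertex 3.021 -2.069 -2.5
vertex 2.21 -0.991 -1.245
vertex 2.173 -1.215 -2.616
endloop
endfacet
facet normal -0.027 -0.161 -0.987
outer loop
vertex 2.173 -1.215 -2.616
vertex 4.51 -0.629 -2.775
vertex 3.021 -2.069 -2.5
endloop
endfacet
facet normal 0.027 0.161 0.987
outer loop
vertex 3.058 -1.846 -1.129
vertex 3.699 0.449 -1.52
vertex 2.21 -0.991 -1.245
endloop
endfacet
facet normal 0.701 -0.706 0.096
outer loop
vertex 4.547 -0.405 -1.404
vertex 3.058 -1.846 -1.129
vertex 4.51 -0.629 -2.775
endloop
endfacet
facet normal 0.027 0.161 0.987
outer loop
vertex 4.547 -0.405 -1.404
vertex 3.699 0.449 -1.52
vertex 3.058 -1.846 -1.129
endloop
endfacet
facet normal -0.701 0.707 -0.097
outer loop
vertex 2.21 -0.991 -1.245
vertex 3.699 0.449 -1.52
vertex 2.173 -1.215 -2.616
endloop
endfacet
facet normal -0.027 -0.161 -0.987
outer loop
vertex 3.662 0.226 -2.891
vertex 4.51 -0.629 -2.775
vertex 2.173 -1.215 -2.616
endloop
endfacet
facet normal -0.701 0.706 -0.096
outer loop
vertex 2.173 -1.215 -2.616
vertex 3.699 0.449 -1.52
vertex 3.662 0.226 -2.891
endloop
endfacet
facet normal 0.713 0.689 -0.132
outer loop
vertex 3.662 0.226 -2.891
vertex 4.547 -0.405 -1.404
vertex 4.51 -0.629 -2.775
endloop
endfacet
facet normal 0.712 0.689 -0.131
outer loop
vertex 3.699 0.449 -1.52
vertex 4.547 -0.405 -1.404
vertex 3.662 0.226 -2.891
endloop
endfacet
facet normal 0.584 0.481 -0.654
outer loop
vertex -1.097 2.908 1.248
vertex -1.818 2.843 0.557
vertex -1.573 3.507 1.264
endloop
endfacet
facet normal 0.522 0.395 0.756
outer loop
vertex -1.097 2.908 1.248
vertex -1.573 3.507 1.264
vertex -2.102 2.081 2.373
endloop
endfacet
facet normal 0.523 0.394 0.756
outer loop
vertex -2.102 2.081 2.373
vertex -1.573 3.507 1.264
vertex -2.577 2.681 2.389
endloop
endfacet
facet normal -0.584 -0.480 0.654
outer loop
vertex -2.102 2.081 2.373
vertex -2.577 2.681 2.389
vertex -2.822 2.017 1.683
endloop
endfacet
facet normal 0.584 0.481 -0.654
outer loop
vertex -1.573 3.507 1.264
vertex -1.818 2.843 0.557
vertex -2.192 3.718 0.866
endloop
endfacet
facet normal -0.069 0.833 0.549
outer loop
vertex -1.573 3.507 1.264
vertex -2.192 3.718 0.866
vertex -2.577 2.681 2.389
endloop
endfacet
facet normal -0.071 0.833 0.549
outer loop
vertex -2.577 2.681 2.389
vertex -2.192 3.718 0.866
vertex -3.196 2.891 1.991
endloop
endfacet
facet normal -0.584 -0.480 0.654
outer loop
vertex -2.577 2.681 2.389
vertex -3.196 2.891 1.991
vertex -2.822 2.017 1.683
endloop
endfacet
facet normal 0.583 0.481 -0.655
outer loop
vertex -2.192 3.718 0.866
vertex -1.818 2.843 0.557
vertex -2.592 3.416 0.288
endloop
endfacet
facet normal -0.622 0.783 0.021
outer loop
vertex -2.192 3.718 0.866
vertex -2.592 3.416 0.288
vertex -3.196 2.891 1.991
endloop
endfacet
facet normal -0.621 0.784 0.021
outer loop
vertex -3.196 2.891 1.991
vertex -2.592 3.416 0.288
vertex -3.596 2.59 1.413
endloop
endfacet
facet normal -0.584 -0.480 0.654
outer loop
vertex -3.196 2.891 1.991
vertex -3.596 2.59 1.413
vertex -2.822 2.017 1.683
endloop
endfacet
facet normal 0.584 0.482 -0.654
outer loop
vertex -2.592 3.416 0.288
vertex -1.818 2.843 0.557
vertex -2.538 2.779 -0.133
endloop
endfacet
facet normal -0.809 0.275 -0.520
outer loop
vertex -2.592 3.416 0.288
vertex -2.538 2.779 -0.133
vertex -3.596 2.59 1.413
endloop
endfacet
facet normal -0.809 0.276 -0.520
outer loop
vertex -3.596 2.59 1.413
vertex -2.538 2.779 -0.133
vertex -3.543 1.952 0.992
endloop
endfacet
facet normal -0.584 -0.480 0.654
outer loop
vertex -3.596 2.59 1.413
vertex -3.543 1.952 0.992
vertex -2.822 2.017 1.683
endloop
endfacet
facet normal 0.584 0.480 -0.654
outer loop
vertex -2.538 2.779 -0.133
vertex -1.818 2.843 0.557
vertex -2.063 2.179 -0.149
endloop
endfacet
facet normal -0.523 -0.394 -0.756
outer loop
vertex -2.538 2.779 -0.133
vertex -2.063 2.179 -0.149
vertex -3.543 1.952 0.992
endloop
endfacet
facet normal -0.522 -0.395 -0.756
outer loop
vertex -3.543 1.952 0.992
vertex -2.063 2.179 -0.149
vertex -3.067 1.353 0.976
endloop
endfacet
facet normal -0.584 -0.481 0.654
outer loop
vertex -3.543 1.952 0.992
vertex -3.067 1.353 0.976
vertex -2.822 2.017 1.683
endloop
endfacet
facet normal 0.584 0.480 -0.654
outer loop
vertex -2.063 2.179 -0.149
vertex -1.818 2.843 0.557
vertex -1.444 1.969 0.249
endloop
endfacet
facet normal 0.070 -0.833 -0.549
outer loop
vertex -2.063 2.179 -0.149
vertex -1.444 1.969 0.249
vertex -3.067 1.353 0.976
endloop
endfacet
facet normal 0.070 -0.832 -0.550
outer loop
vertex -3.067 1.353 0.976
vertex -1.444 1.969 0.249
vertex -2.448 1.142 1.374
endloop
endfacet
facet normal -0.584 -0.481 0.654
outer loop
vertex -3.067 1.353 0.976
vertex -2.448 1.142 1.374
vertex -2.822 2.017 1.683
endloop
endfacet
facet normal 0.584 0.480 -0.654
outer loop
vertex -1.444 1.969 0.249
vertex -1.818 2.843 0.557
vertex -1.044 2.27 0.827
endloop
endfacet
facet normal 0.621 -0.784 -0.022
outer loop
vertex -1.444 1.969 0.249
vertex -1.044 2.27 0.827
vertex -2.448 1.142 1.374
endloop
endfacet
facet normal 0.621 -0.783 -0.021
outer loop
vertex -2.448 1.142 1.374
vertex -1.044 2.27 0.827
vertex -2.048 1.444 1.952
endloop
endfacet
facet normal -0.583 -0.481 0.655
outer loop
vertex -2.448 1.142 1.374
vertex -2.048 1.444 1.952
vertex -2.822 2.017 1.683
endloop
endfacet
facet normal 0.584 0.480 -0.654
outer loop
vertex -1.044 2.27 0.827
vertex -1.818 2.843 0.557
vertex -1.097 2.908 1.248
endloop
endfacet
facet normal 0.809 -0.276 0.519
outer loop
vertex -1.044 2.27 0.827
vertex -1.097 2.908 1.248
vertex -2.048 1.444 1.952
endloop
endfacet
facet normal 0.809 -0.275 0.520
outer loop
vertex -2.048 1.444 1.952
vertex -1.097 2.908 1.248
vertex -2.102 2.081 2.373
endloop
endfacet
facet normal -0.584 -0.482 0.654
outer loop
vertex -2.048 1.444 1.952
vertex -2.102 2.081 2.373
vertex -2.822 2.017 1.683
endloop
endfacet

endsolid


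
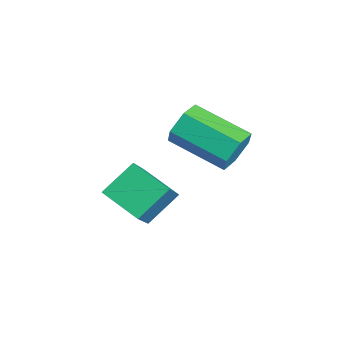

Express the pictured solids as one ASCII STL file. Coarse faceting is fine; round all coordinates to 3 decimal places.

solid 
facet normal -0.718 -0.578 0.388
outer loop
vertex 2.712 -1.399 0.518
vertex 2.361 -0.431 1.312
vertex 1.743 -0.895 -0.525
endloop
endfacet
facet normal 0.270 -0.745 -0.611
outer loop
vertex 2.719 -0.109 -1.052
vertex 2.712 -1.399 0.518
vertex 1.743 -0.895 -0.525
endloop
endfacet
facet normal -0.718 -0.578 0.388
outer loop
vertex 1.743 -0.895 -0.525
vertex 2.361 -0.431 1.312
vertex 1.392 0.073 0.269
endloop
endfacet
facet normal -0.642 0.334 -0.691
outer loop
vertex 1.392 0.073 0.269
vertex 2.719 -0.109 -1.052
vertex 1.743 -0.895 -0.525
endloop
endfacet
facet normal 0.642 -0.334 0.691
outer loop
vertex 2.712 -1.399 0.518
vertex 3.337 0.355 0.785
vertex 2.361 -0.431 1.312
endloop
endfacet
facet normal 0.270 -0.745 -0.611
outer loop
vertex 3.688 -0.613 -0.009
vertex 2.712 -1.399 0.518
vertex 2.719 -0.109 -1.052
endloop
endfacet
facet normal 0.642 -0.334 0.691
outer loop
vertex 3.688 -0.613 -0.009
vertex 3.337 0.355 0.785
vertex 2.712 -1.399 0.518
endloop
endfacet
facet normal -0.270 0.745 0.611
outer loop
vertex 2.361 -0.431 1.312
vertex 3.337 0.355 0.785
vertex 1.392 0.073 0.269
endloop
endfacet
facet normal -0.642 0.334 -0.691
outer loop
vertex 2.368 0.859 -0.258
vertex 2.719 -0.109 -1.052
vertex 1.392 0.073 0.269
endloop
endfacet
facet normal -0.270 0.745 0.611
outer loop
vertex 1.392 0.073 0.269
vertex 3.337 0.355 0.785
vertex 2.368 0.859 -0.258
endloop
endfacet
facet normal 0.718 0.578 -0.388
outer loop
vertex 2.368 0.859 -0.258
vertex 3.688 -0.613 -0.009
vertex 2.719 -0.109 -1.052
endloop
endfacet
facet normal 0.718 0.578 -0.388
outer loop
vertex 3.337 0.355 0.785
vertex 3.688 -0.613 -0.009
vertex 2.368 0.859 -0.258
endloop
endfacet
facet normal 0.643 0.690 -0.332
outer loop
vertex 1.765 2.789 1.169
vertex 1.39 2.826 0.52
vertex 1.201 3.276 1.09
endloop
endfacet
facet normal 0.142 0.317 0.938
outer loop
vertex 1.765 2.789 1.169
vertex 1.201 3.276 1.09
vertex 0.524 1.456 1.808
endloop
endfacet
facet normal 0.143 0.317 0.938
outer loop
vertex 0.524 1.456 1.808
vertex 1.201 3.276 1.09
vertex -0.04 1.944 1.729
endloop
endfacet
facet normal -0.644 -0.690 0.331
outer loop
vertex 0.524 1.456 1.808
vertex -0.04 1.944 1.729
vertex 0.15 1.494 1.16
endloop
endfacet
facet normal 0.643 0.690 -0.331
outer loop
vertex 1.201 3.276 1.09
vertex 1.39 2.826 0.52
vertex 0.826 3.314 0.441
endloop
endfacet
facet normal -0.580 0.722 0.378
outer loop
vertex 1.201 3.276 1.09
vertex 0.826 3.314 0.441
vertex -0.04 1.944 1.729
endloop
endfacet
facet normal -0.581 0.721 0.377
outer loop
vertex -0.04 1.944 1.729
vertex 0.826 3.314 0.441
vertex -0.415 1.981 1.08
endloop
endfacet
facet normal -0.642 -0.691 0.332
outer loop
vertex -0.04 1.944 1.729
vertex -0.415 1.981 1.08
vertex 0.15 1.494 1.16
endloop
endfacet
facet normal 0.644 0.690 -0.331
outer loop
vertex 0.826 3.314 0.441
vertex 1.39 2.826 0.52
vertex 1.016 2.864 -0.128
endloop
endfacet
facet normal -0.723 0.404 -0.561
outer loop
vertex 0.826 3.314 0.441
vertex 1.016 2.864 -0.128
vertex -0.415 1.981 1.08
endloop
endfacet
facet normal -0.723 0.404 -0.561
outer loop
vertex -0.415 1.981 1.08
vertex 1.016 2.864 -0.128
vertex -0.225 1.531 0.511
endloop
endfacet
facet normal -0.642 -0.691 0.332
outer loop
vertex -0.415 1.981 1.08
vertex -0.225 1.531 0.511
vertex 0.15 1.494 1.16
endloop
endfacet
facet normal 0.644 0.690 -0.331
outer loop
vertex 1.016 2.864 -0.128
vertex 1.39 2.826 0.52
vertex 1.58 2.376 -0.049
endloop
endfacet
facet normal -0.143 -0.317 -0.938
outer loop
vertex 1.016 2.864 -0.128
vertex 1.58 2.376 -0.049
vertex -0.225 1.531 0.511
endloop
endfacet
facet normal -0.142 -0.317 -0.938
outer loop
vertex -0.225 1.531 0.511
vertex 1.58 2.376 -0.049
vertex 0.339 1.044 0.59
endloop
endfacet
facet normal -0.643 -0.690 0.332
outer loop
vertex -0.225 1.531 0.511
vertex 0.339 1.044 0.59
vertex 0.15 1.494 1.16
endloop
endfacet
facet normal 0.642 0.691 -0.332
outer loop
vertex 1.58 2.376 -0.049
vertex 1.39 2.826 0.52
vertex 1.955 2.339 0.6
endloop
endfacet
facet normal 0.581 -0.722 -0.377
outer loop
vertex 1.58 2.376 -0.049
vertex 1.955 2.339 0.6
vertex 0.339 1.044 0.59
endloop
endfacet
facet normal 0.580 -0.721 -0.378
outer loop
vertex 0.339 1.044 0.59
vertex 1.955 2.339 0.6
vertex 0.714 1.006 1.239
endloop
endfacet
facet normal -0.643 -0.690 0.331
outer loop
vertex 0.339 1.044 0.59
vertex 0.714 1.006 1.239
vertex 0.15 1.494 1.16
endloop
endfacet
facet normal 0.642 0.691 -0.332
outer loop
vertex 1.955 2.339 0.6
vertex 1.39 2.826 0.52
vertex 1.765 2.789 1.169
endloop
endfacet
facet normal 0.723 -0.404 0.561
outer loop
vertex 1.955 2.339 0.6
vertex 1.765 2.789 1.169
vertex 0.714 1.006 1.239
endloop
endfacet
facet normal 0.723 -0.404 0.561
outer loop
vertex 0.714 1.006 1.239
vertex 1.765 2.789 1.169
vertex 0.524 1.456 1.808
endloop
endfacet
facet normal -0.644 -0.690 0.331
outer loop
vertex 0.714 1.006 1.239
vertex 0.524 1.456 1.808
vertex 0.15 1.494 1.16
endloop
endfacet

endsolid


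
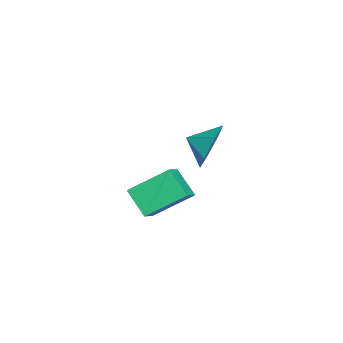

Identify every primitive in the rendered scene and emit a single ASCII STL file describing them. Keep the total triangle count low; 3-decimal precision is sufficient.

solid 
facet normal -0.843 0.140 -0.519
outer loop
vertex 0.095 1.703 -3.258
vertex 0.741 2.47 -4.101
vertex 0.486 0.241 -4.287
endloop
endfacet
facet normal -0.493 -0.585 0.644
outer loop
vertex 1.279 0.11 -3.799
vertex 0.095 1.703 -3.258
vertex 0.486 0.241 -4.287
endloop
endfacet
facet normal -0.843 0.140 -0.520
outer loop
vertex 0.486 0.241 -4.287
vertex 0.741 2.47 -4.101
vertex 1.133 1.008 -5.13
endloop
endfacet
facet normal 0.214 -0.799 -0.562
outer loop
vertex 1.133 1.008 -5.13
vertex 1.279 0.11 -3.799
vertex 0.486 0.241 -4.287
endloop
endfacet
facet normal -0.214 0.799 0.562
outer loop
vertex 0.095 1.703 -3.258
vertex 1.534 2.339 -3.613
vertex 0.741 2.47 -4.101
endloop
endfacet
facet normal -0.493 -0.585 0.644
outer loop
vertex 0.887 1.572 -2.77
vertex 0.095 1.703 -3.258
vertex 1.279 0.11 -3.799
endloop
endfacet
facet normal -0.214 0.799 0.562
outer loop
vertex 0.887 1.572 -2.77
vertex 1.534 2.339 -3.613
vertex 0.095 1.703 -3.258
endloop
endfacet
facet normal 0.493 0.585 -0.644
outer loop
vertex 0.741 2.47 -4.101
vertex 1.534 2.339 -3.613
vertex 1.133 1.008 -5.13
endloop
endfacet
facet normal 0.214 -0.799 -0.562
outer loop
vertex 1.925 0.877 -4.642
vertex 1.279 0.11 -3.799
vertex 1.133 1.008 -5.13
endloop
endfacet
facet normal 0.493 0.585 -0.644
outer loop
vertex 1.133 1.008 -5.13
vertex 1.534 2.339 -3.613
vertex 1.925 0.877 -4.642
endloop
endfacet
facet normal 0.843 -0.139 0.519
outer loop
vertex 1.925 0.877 -4.642
vertex 0.887 1.572 -2.77
vertex 1.279 0.11 -3.799
endloop
endfacet
facet normal 0.843 -0.140 0.519
outer loop
vertex 1.534 2.339 -3.613
vertex 0.887 1.572 -2.77
vertex 1.925 0.877 -4.642
endloop
endfacet
facet normal 0.081 0.946 -0.314
outer loop
vertex -2.574 2.629 -3.086
vertex -3.138 2.382 -3.974
vertex -3.65 2.721 -3.085
endloop
endfacet
facet normal -0.033 -0.399 0.916
outer loop
vertex -2.574 2.629 -3.086
vertex -3.65 2.721 -3.085
vertex -3.222 1.398 -3.646
endloop
endfacet
facet normal 0.081 0.946 -0.314
outer loop
vertex -3.65 2.721 -3.085
vertex -3.138 2.382 -3.974
vertex -4.214 2.474 -3.973
endloop
endfacet
facet normal -0.686 -0.461 0.564
outer loop
vertex -3.65 2.721 -3.085
vertex -4.214 2.474 -3.973
vertex -3.222 1.398 -3.646
endloop
endfacet
facet normal 0.081 0.946 -0.315
outer loop
vertex -4.214 2.474 -3.973
vertex -3.138 2.382 -3.974
vertex -3.702 2.135 -4.861
endloop
endfacet
facet normal -0.706 -0.694 -0.142
outer loop
vertex -4.214 2.474 -3.973
vertex -3.702 2.135 -4.861
vertex -3.222 1.398 -3.646
endloop
endfacet
facet normal 0.081 0.946 -0.315
outer loop
vertex -3.702 2.135 -4.861
vertex -3.138 2.382 -3.974
vertex -2.626 2.042 -4.862
endloop
endfacet
facet normal -0.075 -0.865 -0.495
outer loop
vertex -3.702 2.135 -4.861
vertex -2.626 2.042 -4.862
vertex -3.222 1.398 -3.646
endloop
endfacet
facet normal 0.081 0.945 -0.316
outer loop
vertex -2.626 2.042 -4.862
vertex -3.138 2.382 -3.974
vertex -2.062 2.29 -3.975
endloop
endfacet
facet normal 0.578 -0.804 -0.143
outer loop
vertex -2.626 2.042 -4.862
vertex -2.062 2.29 -3.975
vertex -3.222 1.398 -3.646
endloop
endfacet
facet normal 0.081 0.946 -0.314
outer loop
vertex -2.062 2.29 -3.975
vertex -3.138 2.382 -3.974
vertex -2.574 2.629 -3.086
endloop
endfacet
facet normal 0.598 -0.571 0.562
outer loop
vertex -2.062 2.29 -3.975
vertex -2.574 2.629 -3.086
vertex -3.222 1.398 -3.646
endloop
endfacet

endsolid


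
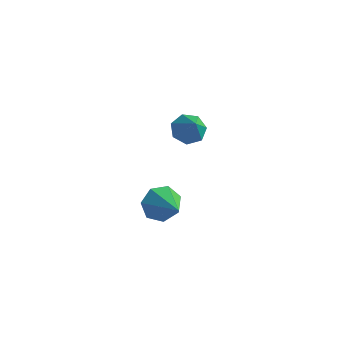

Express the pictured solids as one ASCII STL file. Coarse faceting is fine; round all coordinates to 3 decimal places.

solid 
facet normal -0.557 0.344 -0.756
outer loop
vertex 0.664 -2.788 2.401
vertex 0.294 -2.21 2.936
vertex 1.01 -2.118 2.451
endloop
endfacet
facet normal 0.869 -0.431 -0.244
outer loop
vertex 0.664 -2.788 2.401
vertex 1.01 -2.118 2.451
vertex 1.166 -2.75 4.124
endloop
endfacet
facet normal -0.557 0.343 -0.757
outer loop
vertex 1.01 -2.118 2.451
vertex 0.294 -2.21 2.936
vertex 0.816 -1.518 2.866
endloop
endfacet
facet normal 0.956 0.294 0.022
outer loop
vertex 1.01 -2.118 2.451
vertex 0.816 -1.518 2.866
vertex 1.166 -2.75 4.124
endloop
endfacet
facet normal -0.557 0.343 -0.756
outer loop
vertex 0.816 -1.518 2.866
vertex 0.294 -2.21 2.936
vertex 0.229 -1.439 3.334
endloop
endfacet
facet normal 0.510 0.681 0.525
outer loop
vertex 0.816 -1.518 2.866
vertex 0.229 -1.439 3.334
vertex 1.166 -2.75 4.124
endloop
endfacet
facet normal -0.556 0.344 -0.757
outer loop
vertex 0.229 -1.439 3.334
vertex 0.294 -2.21 2.936
vertex -0.31 -1.941 3.502
endloop
endfacet
facet normal -0.133 0.440 0.888
outer loop
vertex 0.229 -1.439 3.334
vertex -0.31 -1.941 3.502
vertex 1.166 -2.75 4.124
endloop
endfacet
facet normal -0.556 0.344 -0.757
outer loop
vertex -0.31 -1.941 3.502
vertex 0.294 -2.21 2.936
vertex -0.394 -2.645 3.244
endloop
endfacet
facet normal -0.489 -0.248 0.836
outer loop
vertex -0.31 -1.941 3.502
vertex -0.394 -2.645 3.244
vertex 1.166 -2.75 4.124
endloop
endfacet
facet normal -0.556 0.344 -0.756
outer loop
vertex -0.394 -2.645 3.244
vertex 0.294 -2.21 2.936
vertex 0.039 -3.022 2.754
endloop
endfacet
facet normal -0.289 -0.865 0.410
outer loop
vertex -0.394 -2.645 3.244
vertex 0.039 -3.022 2.754
vertex 1.166 -2.75 4.124
endloop
endfacet
facet normal -0.556 0.344 -0.756
outer loop
vertex 0.039 -3.022 2.754
vertex 0.294 -2.21 2.936
vertex 0.664 -2.788 2.401
endloop
endfacet
facet normal 0.314 -0.947 -0.071
outer loop
vertex 0.039 -3.022 2.754
vertex 0.664 -2.788 2.401
vertex 1.166 -2.75 4.124
endloop
endfacet
facet normal -0.798 0.363 -0.481
outer loop
vertex -0.174 -2.345 -3.422
vertex -0.807 -2.87 -2.769
vertex -0.424 -1.897 -2.669
endloop
endfacet
facet normal 0.809 0.583 -0.078
outer loop
vertex -0.174 -2.345 -3.422
vertex -0.424 -1.897 -2.669
vertex 0.947 -3.67 -1.711
endloop
endfacet
facet normal -0.797 0.363 -0.482
outer loop
vertex -0.424 -1.897 -2.669
vertex -0.807 -2.87 -2.769
vertex -0.963 -2.182 -1.992
endloop
endfacet
facet normal 0.425 0.662 0.617
outer loop
vertex -0.424 -1.897 -2.669
vertex -0.963 -2.182 -1.992
vertex 0.947 -3.67 -1.711
endloop
endfacet
facet normal -0.798 0.363 -0.482
outer loop
vertex -0.963 -2.182 -1.992
vertex -0.807 -2.87 -2.769
vertex -1.384 -2.985 -1.9
endloop
endfacet
facet normal -0.041 0.135 0.990
outer loop
vertex -0.963 -2.182 -1.992
vertex -1.384 -2.985 -1.9
vertex 0.947 -3.67 -1.711
endloop
endfacet
facet normal -0.797 0.364 -0.481
outer loop
vertex -1.384 -2.985 -1.9
vertex -0.807 -2.87 -2.769
vertex -1.371 -3.701 -2.463
endloop
endfacet
facet normal -0.239 -0.603 0.761
outer loop
vertex -1.384 -2.985 -1.9
vertex -1.371 -3.701 -2.463
vertex 0.947 -3.67 -1.711
endloop
endfacet
facet normal -0.797 0.364 -0.482
outer loop
vertex -1.371 -3.701 -2.463
vertex -0.807 -2.87 -2.769
vertex -0.933 -3.792 -3.257
endloop
endfacet
facet normal -0.020 -0.994 0.103
outer loop
vertex -1.371 -3.701 -2.463
vertex -0.933 -3.792 -3.257
vertex 0.947 -3.67 -1.711
endloop
endfacet
facet normal -0.798 0.363 -0.480
outer loop
vertex -0.933 -3.792 -3.257
vertex -0.807 -2.87 -2.769
vertex -0.401 -3.188 -3.684
endloop
endfacet
facet normal 0.452 -0.745 -0.491
outer loop
vertex -0.933 -3.792 -3.257
vertex -0.401 -3.188 -3.684
vertex 0.947 -3.67 -1.711
endloop
endfacet
facet normal -0.798 0.364 -0.481
outer loop
vertex -0.401 -3.188 -3.684
vertex -0.807 -2.87 -2.769
vertex -0.174 -2.345 -3.422
endloop
endfacet
facet normal 0.820 -0.043 -0.571
outer loop
vertex -0.401 -3.188 -3.684
vertex -0.174 -2.345 -3.422
vertex 0.947 -3.67 -1.711
endloop
endfacet

endsolid


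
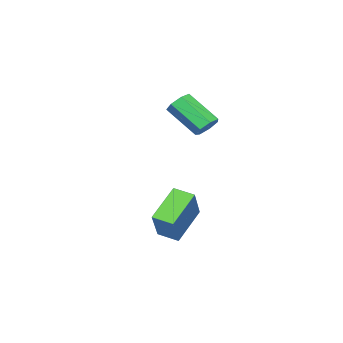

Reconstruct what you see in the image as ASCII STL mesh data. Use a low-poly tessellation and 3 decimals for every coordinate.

solid 
facet normal -0.596 -0.224 -0.771
outer loop
vertex 0.569 0.72 -2.055
vertex 0.47 1.8 -2.293
vertex 2.276 0.593 -3.339
endloop
endfacet
facet normal 0.089 -0.973 0.214
outer loop
vertex 3.57 1.08 -1.667
vertex 0.569 0.72 -2.055
vertex 2.276 0.593 -3.339
endloop
endfacet
facet normal -0.596 -0.224 -0.771
outer loop
vertex 2.276 0.593 -3.339
vertex 0.47 1.8 -2.293
vertex 2.177 1.673 -3.577
endloop
endfacet
facet normal 0.798 -0.059 -0.600
outer loop
vertex 2.177 1.673 -3.577
vertex 3.57 1.08 -1.667
vertex 2.276 0.593 -3.339
endloop
endfacet
facet normal -0.798 0.059 0.600
outer loop
vertex 0.569 0.72 -2.055
vertex 1.764 2.287 -0.621
vertex 0.47 1.8 -2.293
endloop
endfacet
facet normal 0.089 -0.973 0.214
outer loop
vertex 1.863 1.207 -0.383
vertex 0.569 0.72 -2.055
vertex 3.57 1.08 -1.667
endloop
endfacet
facet normal -0.798 0.059 0.600
outer loop
vertex 1.863 1.207 -0.383
vertex 1.764 2.287 -0.621
vertex 0.569 0.72 -2.055
endloop
endfacet
facet normal -0.089 0.973 -0.214
outer loop
vertex 0.47 1.8 -2.293
vertex 1.764 2.287 -0.621
vertex 2.177 1.673 -3.577
endloop
endfacet
facet normal 0.798 -0.059 -0.600
outer loop
vertex 3.471 2.16 -1.905
vertex 3.57 1.08 -1.667
vertex 2.177 1.673 -3.577
endloop
endfacet
facet normal -0.089 0.973 -0.214
outer loop
vertex 2.177 1.673 -3.577
vertex 1.764 2.287 -0.621
vertex 3.471 2.16 -1.905
endloop
endfacet
facet normal 0.596 0.224 0.771
outer loop
vertex 3.471 2.16 -1.905
vertex 1.863 1.207 -0.383
vertex 3.57 1.08 -1.667
endloop
endfacet
facet normal 0.596 0.224 0.771
outer loop
vertex 1.764 2.287 -0.621
vertex 1.863 1.207 -0.383
vertex 3.471 2.16 -1.905
endloop
endfacet
facet normal 0.035 0.777 -0.628
outer loop
vertex -3.065 -0.514 1.203
vertex -3.612 -0.159 1.612
vertex -2.847 -0.123 1.699
endloop
endfacet
facet normal 0.945 -0.231 -0.233
outer loop
vertex -3.065 -0.514 1.203
vertex -2.847 -0.123 1.699
vertex -3.142 -2.217 2.578
endloop
endfacet
facet normal 0.945 -0.231 -0.233
outer loop
vertex -3.142 -2.217 2.578
vertex -2.847 -0.123 1.699
vertex -2.924 -1.826 3.074
endloop
endfacet
facet normal -0.035 -0.777 0.628
outer loop
vertex -3.142 -2.217 2.578
vertex -2.924 -1.826 3.074
vertex -3.688 -1.861 2.988
endloop
endfacet
facet normal 0.035 0.778 -0.628
outer loop
vertex -2.847 -0.123 1.699
vertex -3.612 -0.159 1.612
vertex -3.205 0.241 2.13
endloop
endfacet
facet normal 0.844 0.314 0.436
outer loop
vertex -2.847 -0.123 1.699
vertex -3.205 0.241 2.13
vertex -2.924 -1.826 3.074
endloop
endfacet
facet normal 0.844 0.314 0.435
outer loop
vertex -2.924 -1.826 3.074
vertex -3.205 0.241 2.13
vertex -3.282 -1.461 3.505
endloop
endfacet
facet normal -0.035 -0.777 0.629
outer loop
vertex -2.924 -1.826 3.074
vertex -3.282 -1.461 3.505
vertex -3.688 -1.861 2.988
endloop
endfacet
facet normal 0.035 0.778 -0.628
outer loop
vertex -3.205 0.241 2.13
vertex -3.612 -0.159 1.612
vertex -3.869 0.304 2.171
endloop
endfacet
facet normal 0.107 0.622 0.776
outer loop
vertex -3.205 0.241 2.13
vertex -3.869 0.304 2.171
vertex -3.282 -1.461 3.505
endloop
endfacet
facet normal 0.108 0.622 0.775
outer loop
vertex -3.282 -1.461 3.505
vertex -3.869 0.304 2.171
vertex -3.946 -1.398 3.547
endloop
endfacet
facet normal -0.034 -0.777 0.628
outer loop
vertex -3.282 -1.461 3.505
vertex -3.946 -1.398 3.547
vertex -3.688 -1.861 2.988
endloop
endfacet
facet normal 0.035 0.777 -0.628
outer loop
vertex -3.869 0.304 2.171
vertex -3.612 -0.159 1.612
vertex -4.339 0.019 1.792
endloop
endfacet
facet normal -0.709 0.462 0.532
outer loop
vertex -3.869 0.304 2.171
vertex -4.339 0.019 1.792
vertex -3.946 -1.398 3.547
endloop
endfacet
facet normal -0.710 0.462 0.532
outer loop
vertex -3.946 -1.398 3.547
vertex -4.339 0.019 1.792
vertex -4.416 -1.683 3.167
endloop
endfacet
facet normal -0.036 -0.778 0.628
outer loop
vertex -3.946 -1.398 3.547
vertex -4.416 -1.683 3.167
vertex -3.688 -1.861 2.988
endloop
endfacet
facet normal 0.035 0.778 -0.628
outer loop
vertex -4.339 0.019 1.792
vertex -3.612 -0.159 1.612
vertex -4.261 -0.4 1.277
endloop
endfacet
facet normal -0.993 -0.046 -0.113
outer loop
vertex -4.339 0.019 1.792
vertex -4.261 -0.4 1.277
vertex -4.416 -1.683 3.167
endloop
endfacet
facet normal -0.993 -0.046 -0.113
outer loop
vertex -4.416 -1.683 3.167
vertex -4.261 -0.4 1.277
vertex -4.338 -2.103 2.653
endloop
endfacet
facet normal -0.035 -0.776 0.629
outer loop
vertex -4.416 -1.683 3.167
vertex -4.338 -2.103 2.653
vertex -3.688 -1.861 2.988
endloop
endfacet
facet normal 0.036 0.777 -0.628
outer loop
vertex -4.261 -0.4 1.277
vertex -3.612 -0.159 1.612
vertex -3.695 -0.638 1.015
endloop
endfacet
facet normal -0.529 -0.519 -0.672
outer loop
vertex -4.261 -0.4 1.277
vertex -3.695 -0.638 1.015
vertex -4.338 -2.103 2.653
endloop
endfacet
facet normal -0.528 -0.520 -0.672
outer loop
vertex -4.338 -2.103 2.653
vertex -3.695 -0.638 1.015
vertex -3.771 -2.34 2.391
endloop
endfacet
facet normal -0.034 -0.777 0.628
outer loop
vertex -4.338 -2.103 2.653
vertex -3.771 -2.34 2.391
vertex -3.688 -1.861 2.988
endloop
endfacet
facet normal 0.035 0.777 -0.628
outer loop
vertex -3.695 -0.638 1.015
vertex -3.612 -0.159 1.612
vertex -3.065 -0.514 1.203
endloop
endfacet
facet normal 0.335 -0.601 -0.725
outer loop
vertex -3.695 -0.638 1.015
vertex -3.065 -0.514 1.203
vertex -3.771 -2.34 2.391
endloop
endfacet
facet normal 0.333 -0.601 -0.726
outer loop
vertex -3.771 -2.34 2.391
vertex -3.065 -0.514 1.203
vertex -3.142 -2.217 2.578
endloop
endfacet
facet normal -0.035 -0.777 0.628
outer loop
vertex -3.771 -2.34 2.391
vertex -3.142 -2.217 2.578
vertex -3.688 -1.861 2.988
endloop
endfacet

endsolid


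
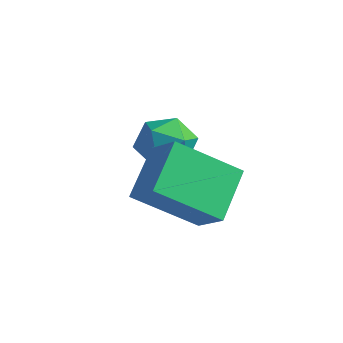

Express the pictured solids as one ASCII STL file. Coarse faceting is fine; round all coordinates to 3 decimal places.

solid 
facet normal 0.096 0.891 0.444
outer loop
vertex -0.803 2.281 1.558
vertex -0.339 1.868 2.286
vertex 0.149 2.193 1.529
endloop
endfacet
facet normal 0.081 0.961 -0.266
outer loop
vertex -0.803 2.281 1.558
vertex 0.149 2.193 1.529
vertex -0.371 2.02 0.745
endloop
endfacet
facet normal -0.532 0.682 -0.502
outer loop
vertex -0.803 2.281 1.558
vertex -0.371 2.02 0.745
vertex -1.181 1.588 1.017
endloop
endfacet
facet normal -0.896 0.439 0.063
outer loop
vertex -0.803 2.281 1.558
vertex -1.181 1.588 1.017
vertex -1.16 1.494 1.969
endloop
endfacet
facet normal -0.509 0.568 0.647
outer loop
vertex -0.803 2.281 1.558
vertex -1.16 1.494 1.969
vertex -0.339 1.868 2.286
endloop
endfacet
facet normal 0.618 0.575 -0.537
outer loop
vertex -0.371 2.02 0.745
vertex 0.149 2.193 1.529
vertex 0.36 1.446 0.971
endloop
endfacet
facet normal 0.641 0.463 0.612
outer loop
vertex 0.149 2.193 1.529
vertex -0.339 1.868 2.286
vertex 0.381 1.352 1.923
endloop
endfacet
facet normal -0.336 -0.058 0.940
outer loop
vertex -0.339 1.868 2.286
vertex -1.16 1.494 1.969
vertex -0.429 0.92 2.195
endloop
endfacet
facet normal -0.963 -0.268 -0.005
outer loop
vertex -1.16 1.494 1.969
vertex -1.181 1.588 1.017
vertex -0.949 0.747 1.411
endloop
endfacet
facet normal -0.375 0.124 -0.919
outer loop
vertex -1.181 1.588 1.017
vertex -0.371 2.02 0.745
vertex -0.461 1.072 0.654
endloop
endfacet
facet normal 0.896 -0.439 -0.063
outer loop
vertex 0.003 0.659 1.382
vertex 0.36 1.446 0.971
vertex 0.381 1.352 1.923
endloop
endfacet
facet normal 0.532 -0.682 0.502
outer loop
vertex 0.003 0.659 1.382
vertex 0.381 1.352 1.923
vertex -0.429 0.92 2.195
endloop
endfacet
facet normal -0.081 -0.961 0.266
outer loop
vertex 0.003 0.659 1.382
vertex -0.429 0.92 2.195
vertex -0.949 0.747 1.411
endloop
endfacet
facet normal -0.096 -0.891 -0.444
outer loop
vertex 0.003 0.659 1.382
vertex -0.949 0.747 1.411
vertex -0.461 1.072 0.654
endloop
endfacet
facet normal 0.509 -0.568 -0.647
outer loop
vertex 0.003 0.659 1.382
vertex -0.461 1.072 0.654
vertex 0.36 1.446 0.971
endloop
endfacet
facet normal 0.963 0.268 0.005
outer loop
vertex 0.381 1.352 1.923
vertex 0.36 1.446 0.971
vertex 0.149 2.193 1.529
endloop
endfacet
facet normal 0.375 -0.124 0.919
outer loop
vertex -0.429 0.92 2.195
vertex 0.381 1.352 1.923
vertex -0.339 1.868 2.286
endloop
endfacet
facet normal -0.618 -0.575 0.537
outer loop
vertex -0.949 0.747 1.411
vertex -0.429 0.92 2.195
vertex -1.16 1.494 1.969
endloop
endfacet
facet normal -0.641 -0.463 -0.612
outer loop
vertex -0.461 1.072 0.654
vertex -0.949 0.747 1.411
vertex -1.181 1.588 1.017
endloop
endfacet
facet normal 0.336 0.058 -0.940
outer loop
vertex 0.36 1.446 0.971
vertex -0.461 1.072 0.654
vertex -0.371 2.02 0.745
endloop
endfacet
facet normal -0.781 0.166 -0.602
outer loop
vertex 0.993 -1.523 1.422
vertex 0.527 -0.142 2.408
vertex 2.221 -0.227 0.187
endloop
endfacet
facet normal 0.265 -0.785 -0.560
outer loop
vertex 3.213 -0.438 0.952
vertex 0.993 -1.523 1.422
vertex 2.221 -0.227 0.187
endloop
endfacet
facet normal -0.781 0.167 -0.602
outer loop
vertex 2.221 -0.227 0.187
vertex 0.527 -0.142 2.408
vertex 1.755 1.154 1.174
endloop
endfacet
facet normal 0.566 0.597 -0.569
outer loop
vertex 1.755 1.154 1.174
vertex 3.213 -0.438 0.952
vertex 2.221 -0.227 0.187
endloop
endfacet
facet normal -0.566 -0.597 0.569
outer loop
vertex 0.993 -1.523 1.422
vertex 1.519 -0.353 3.173
vertex 0.527 -0.142 2.408
endloop
endfacet
facet normal 0.265 -0.785 -0.561
outer loop
vertex 1.985 -1.734 2.186
vertex 0.993 -1.523 1.422
vertex 3.213 -0.438 0.952
endloop
endfacet
facet normal -0.565 -0.597 0.569
outer loop
vertex 1.985 -1.734 2.186
vertex 1.519 -0.353 3.173
vertex 0.993 -1.523 1.422
endloop
endfacet
facet normal -0.265 0.785 0.560
outer loop
vertex 0.527 -0.142 2.408
vertex 1.519 -0.353 3.173
vertex 1.755 1.154 1.174
endloop
endfacet
facet normal 0.565 0.597 -0.569
outer loop
vertex 2.747 0.943 1.938
vertex 3.213 -0.438 0.952
vertex 1.755 1.154 1.174
endloop
endfacet
facet normal -0.265 0.785 0.560
outer loop
vertex 1.755 1.154 1.174
vertex 1.519 -0.353 3.173
vertex 2.747 0.943 1.938
endloop
endfacet
facet normal 0.781 -0.166 0.602
outer loop
vertex 2.747 0.943 1.938
vertex 1.985 -1.734 2.186
vertex 3.213 -0.438 0.952
endloop
endfacet
facet normal 0.781 -0.167 0.602
outer loop
vertex 1.519 -0.353 3.173
vertex 1.985 -1.734 2.186
vertex 2.747 0.943 1.938
endloop
endfacet

endsolid


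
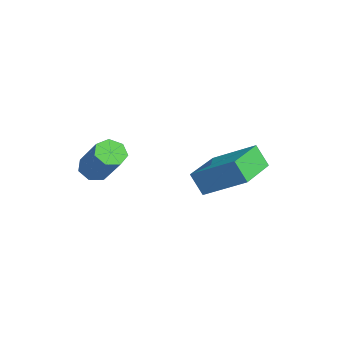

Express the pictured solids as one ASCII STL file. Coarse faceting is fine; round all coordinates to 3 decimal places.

solid 
facet normal -0.664 -0.144 -0.734
outer loop
vertex -0.173 -2.703 -0.857
vertex -0.624 -2.934 -0.404
vertex -0.527 -2.296 -0.617
endloop
endfacet
facet normal 0.447 0.710 -0.544
outer loop
vertex -0.173 -2.703 -0.857
vertex -0.527 -2.296 -0.617
vertex 1.155 -2.415 0.61
endloop
endfacet
facet normal 0.447 0.709 -0.545
outer loop
vertex 1.155 -2.415 0.61
vertex -0.527 -2.296 -0.617
vertex 0.802 -2.008 0.85
endloop
endfacet
facet normal 0.664 0.144 0.733
outer loop
vertex 1.155 -2.415 0.61
vertex 0.802 -2.008 0.85
vertex 0.704 -2.646 1.064
endloop
endfacet
facet normal -0.665 -0.144 -0.733
outer loop
vertex -0.527 -2.296 -0.617
vertex -0.624 -2.934 -0.404
vertex -0.953 -2.369 -0.216
endloop
endfacet
facet normal -0.189 0.982 -0.022
outer loop
vertex -0.527 -2.296 -0.617
vertex -0.953 -2.369 -0.216
vertex 0.802 -2.008 0.85
endloop
endfacet
facet normal -0.189 0.982 -0.022
outer loop
vertex 0.802 -2.008 0.85
vertex -0.953 -2.369 -0.216
vertex 0.375 -2.081 1.251
endloop
endfacet
facet normal 0.664 0.144 0.734
outer loop
vertex 0.802 -2.008 0.85
vertex 0.375 -2.081 1.251
vertex 0.704 -2.646 1.064
endloop
endfacet
facet normal -0.664 -0.143 -0.734
outer loop
vertex -0.953 -2.369 -0.216
vertex -0.624 -2.934 -0.404
vertex -1.132 -2.868 0.043
endloop
endfacet
facet normal -0.684 0.514 0.518
outer loop
vertex -0.953 -2.369 -0.216
vertex -1.132 -2.868 0.043
vertex 0.375 -2.081 1.251
endloop
endfacet
facet normal -0.684 0.515 0.517
outer loop
vertex 0.375 -2.081 1.251
vertex -1.132 -2.868 0.043
vertex 0.196 -2.58 1.511
endloop
endfacet
facet normal 0.664 0.144 0.734
outer loop
vertex 0.375 -2.081 1.251
vertex 0.196 -2.58 1.511
vertex 0.704 -2.646 1.064
endloop
endfacet
facet normal -0.664 -0.144 -0.734
outer loop
vertex -1.132 -2.868 0.043
vertex -0.624 -2.934 -0.404
vertex -0.928 -3.416 -0.034
endloop
endfacet
facet normal -0.663 -0.341 0.667
outer loop
vertex -1.132 -2.868 0.043
vertex -0.928 -3.416 -0.034
vertex 0.196 -2.58 1.511
endloop
endfacet
facet normal -0.663 -0.340 0.667
outer loop
vertex 0.196 -2.58 1.511
vertex -0.928 -3.416 -0.034
vertex 0.4 -3.129 1.434
endloop
endfacet
facet normal 0.664 0.144 0.734
outer loop
vertex 0.196 -2.58 1.511
vertex 0.4 -3.129 1.434
vertex 0.704 -2.646 1.064
endloop
endfacet
facet normal -0.664 -0.145 -0.734
outer loop
vertex -0.928 -3.416 -0.034
vertex -0.624 -2.934 -0.404
vertex -0.495 -3.601 -0.389
endloop
endfacet
facet normal -0.144 -0.939 0.314
outer loop
vertex -0.928 -3.416 -0.034
vertex -0.495 -3.601 -0.389
vertex 0.4 -3.129 1.434
endloop
endfacet
facet normal -0.143 -0.939 0.313
outer loop
vertex 0.4 -3.129 1.434
vertex -0.495 -3.601 -0.389
vertex 0.833 -3.314 1.078
endloop
endfacet
facet normal 0.664 0.144 0.733
outer loop
vertex 0.4 -3.129 1.434
vertex 0.833 -3.314 1.078
vertex 0.704 -2.646 1.064
endloop
endfacet
facet normal -0.664 -0.145 -0.733
outer loop
vertex -0.495 -3.601 -0.389
vertex -0.624 -2.934 -0.404
vertex -0.159 -3.284 -0.756
endloop
endfacet
facet normal 0.483 -0.831 -0.275
outer loop
vertex -0.495 -3.601 -0.389
vertex -0.159 -3.284 -0.756
vertex 0.833 -3.314 1.078
endloop
endfacet
facet normal 0.485 -0.830 -0.276
outer loop
vertex 0.833 -3.314 1.078
vertex -0.159 -3.284 -0.756
vertex 1.169 -2.996 0.712
endloop
endfacet
facet normal 0.664 0.144 0.734
outer loop
vertex 0.833 -3.314 1.078
vertex 1.169 -2.996 0.712
vertex 0.704 -2.646 1.064
endloop
endfacet
facet normal -0.664 -0.144 -0.734
outer loop
vertex -0.159 -3.284 -0.756
vertex -0.624 -2.934 -0.404
vertex -0.173 -2.703 -0.857
endloop
endfacet
facet normal 0.747 -0.096 -0.657
outer loop
vertex -0.159 -3.284 -0.756
vertex -0.173 -2.703 -0.857
vertex 1.169 -2.996 0.712
endloop
endfacet
facet normal 0.747 -0.097 -0.657
outer loop
vertex 1.169 -2.996 0.712
vertex -0.173 -2.703 -0.857
vertex 1.155 -2.415 0.61
endloop
endfacet
facet normal 0.664 0.145 0.733
outer loop
vertex 1.169 -2.996 0.712
vertex 1.155 -2.415 0.61
vertex 0.704 -2.646 1.064
endloop
endfacet
facet normal -0.396 -0.330 0.857
outer loop
vertex 4.544 0.841 1.956
vertex 2.956 2.263 1.769
vertex 3.484 -0.473 0.959
endloop
endfacet
facet normal 0.742 -0.665 0.087
outer loop
vertex 3.904 -0.123 0.051
vertex 4.544 0.841 1.956
vertex 3.484 -0.473 0.959
endloop
endfacet
facet normal -0.396 -0.330 0.857
outer loop
vertex 3.484 -0.473 0.959
vertex 2.956 2.263 1.769
vertex 1.896 0.95 0.773
endloop
endfacet
facet normal -0.541 -0.670 -0.508
outer loop
vertex 1.896 0.95 0.773
vertex 3.904 -0.123 0.051
vertex 3.484 -0.473 0.959
endloop
endfacet
facet normal 0.540 0.670 0.508
outer loop
vertex 4.544 0.841 1.956
vertex 3.376 2.613 0.861
vertex 2.956 2.263 1.769
endloop
endfacet
facet normal 0.742 -0.665 0.087
outer loop
vertex 4.964 1.19 1.047
vertex 4.544 0.841 1.956
vertex 3.904 -0.123 0.051
endloop
endfacet
facet normal 0.541 0.670 0.507
outer loop
vertex 4.964 1.19 1.047
vertex 3.376 2.613 0.861
vertex 4.544 0.841 1.956
endloop
endfacet
facet normal -0.742 0.665 -0.087
outer loop
vertex 2.956 2.263 1.769
vertex 3.376 2.613 0.861
vertex 1.896 0.95 0.773
endloop
endfacet
facet normal -0.541 -0.671 -0.507
outer loop
vertex 2.316 1.299 -0.136
vertex 3.904 -0.123 0.051
vertex 1.896 0.95 0.773
endloop
endfacet
facet normal -0.742 0.665 -0.088
outer loop
vertex 1.896 0.95 0.773
vertex 3.376 2.613 0.861
vertex 2.316 1.299 -0.136
endloop
endfacet
facet normal 0.396 0.330 -0.857
outer loop
vertex 2.316 1.299 -0.136
vertex 4.964 1.19 1.047
vertex 3.904 -0.123 0.051
endloop
endfacet
facet normal 0.396 0.330 -0.857
outer loop
vertex 3.376 2.613 0.861
vertex 4.964 1.19 1.047
vertex 2.316 1.299 -0.136
endloop
endfacet

endsolid
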